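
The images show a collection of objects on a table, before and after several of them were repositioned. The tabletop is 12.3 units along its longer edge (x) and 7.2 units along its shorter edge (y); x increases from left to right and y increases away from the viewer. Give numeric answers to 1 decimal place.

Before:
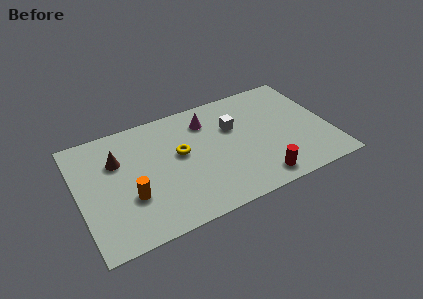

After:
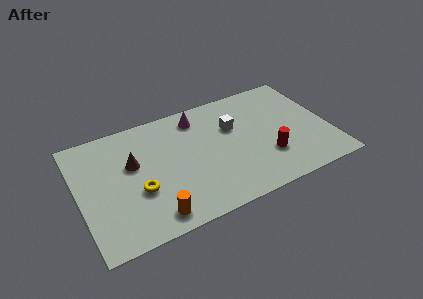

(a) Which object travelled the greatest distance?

the yellow torus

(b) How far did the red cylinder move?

1.3

From (8.5, 1.0) to (9.1, 2.2), the red cylinder covered √(0.6² + 1.2²) ≈ 1.3 units.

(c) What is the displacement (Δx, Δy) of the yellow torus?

(-2.2, -1.4)

The yellow torus started near (5.0, 4.1) and ended near (2.8, 2.7).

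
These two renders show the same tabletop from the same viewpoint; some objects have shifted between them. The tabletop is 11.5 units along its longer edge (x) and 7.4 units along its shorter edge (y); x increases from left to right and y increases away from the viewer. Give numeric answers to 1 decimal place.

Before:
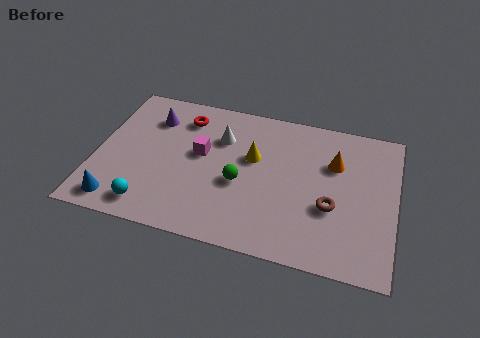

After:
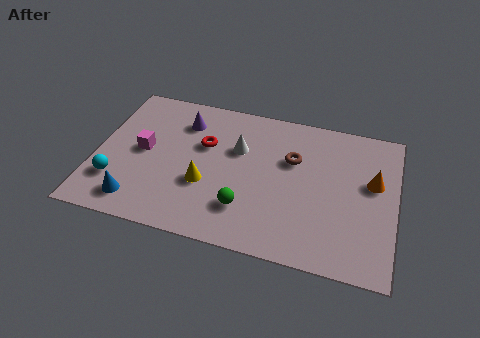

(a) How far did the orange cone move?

1.6

The orange cone moved from about (9.1, 5.0) to (10.6, 4.4), a distance of √(1.5² + 0.6²) ≈ 1.6.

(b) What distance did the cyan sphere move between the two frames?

1.7

From (2.3, 1.1) to (0.9, 2.0), the cyan sphere covered √(1.4² + 0.9²) ≈ 1.7 units.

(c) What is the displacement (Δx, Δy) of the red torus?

(0.9, -1.2)

The red torus started near (3.2, 5.9) and ended near (4.1, 4.7).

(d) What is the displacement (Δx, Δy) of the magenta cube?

(-2.2, -0.4)

The magenta cube started near (4.0, 4.2) and ended near (1.8, 3.8).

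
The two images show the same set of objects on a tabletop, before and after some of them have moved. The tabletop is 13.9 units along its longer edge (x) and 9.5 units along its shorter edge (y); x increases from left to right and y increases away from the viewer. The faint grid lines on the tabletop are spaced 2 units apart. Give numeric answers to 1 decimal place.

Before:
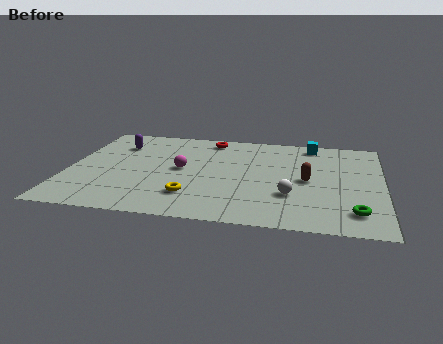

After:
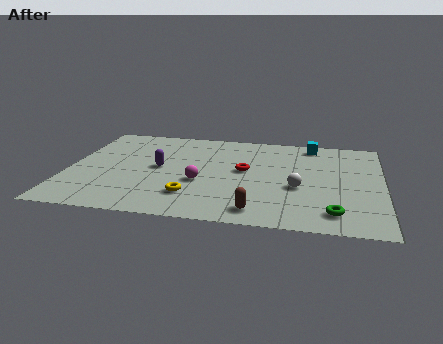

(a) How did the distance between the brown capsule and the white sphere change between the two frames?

+1.3

They were about 1.7 units apart before and 3.0 after — 1.3 units further apart.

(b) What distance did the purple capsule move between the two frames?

3.0

The purple capsule was near (2.0, 7.1) before and (4.0, 4.9) after, so it travelled √(2.0² + 2.2²) ≈ 3.0 units.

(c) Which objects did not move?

the cyan cube and the yellow torus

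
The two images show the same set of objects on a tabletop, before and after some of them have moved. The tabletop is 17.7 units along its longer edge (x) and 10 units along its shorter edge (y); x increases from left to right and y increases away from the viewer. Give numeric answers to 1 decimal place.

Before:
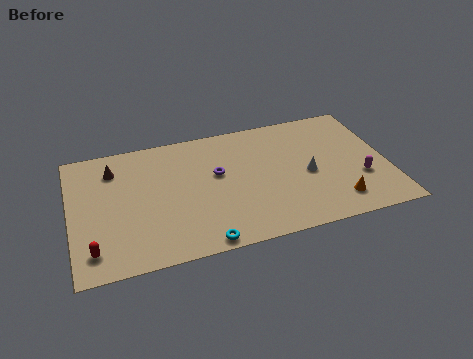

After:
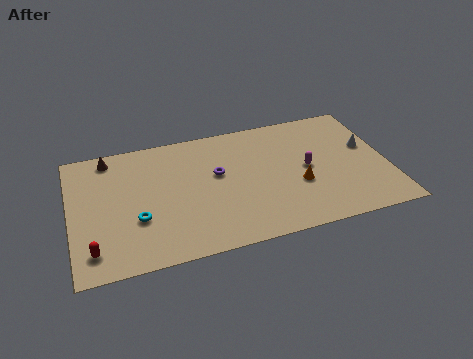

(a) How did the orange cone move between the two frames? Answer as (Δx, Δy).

(-2.0, 1.9)

The orange cone started near (14.6, 1.9) and ended near (12.6, 3.8).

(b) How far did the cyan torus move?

4.3

The cyan torus moved from about (7.0, 0.8) to (3.6, 3.5), a distance of √(3.4² + 2.7²) ≈ 4.3.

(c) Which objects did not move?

the red capsule and the purple torus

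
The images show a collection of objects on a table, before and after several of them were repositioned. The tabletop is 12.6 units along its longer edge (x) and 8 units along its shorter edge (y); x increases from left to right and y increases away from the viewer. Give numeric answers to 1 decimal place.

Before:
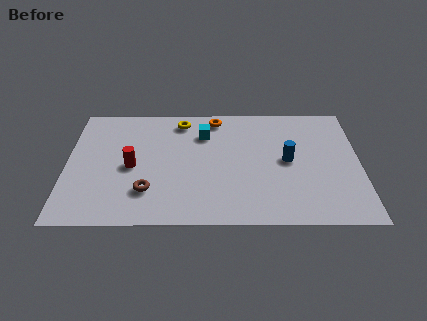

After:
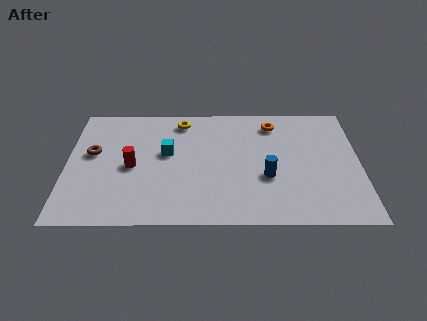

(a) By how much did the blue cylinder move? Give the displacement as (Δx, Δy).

(-0.9, -1.1)

The blue cylinder started near (9.5, 4.1) and ended near (8.6, 3.0).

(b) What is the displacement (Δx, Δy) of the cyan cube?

(-1.6, -1.3)

The cyan cube was at about (5.9, 5.9) and moved to about (4.3, 4.6).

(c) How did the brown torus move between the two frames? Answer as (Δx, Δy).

(-2.4, 2.5)

The brown torus was at about (3.5, 2.1) and moved to about (1.1, 4.6).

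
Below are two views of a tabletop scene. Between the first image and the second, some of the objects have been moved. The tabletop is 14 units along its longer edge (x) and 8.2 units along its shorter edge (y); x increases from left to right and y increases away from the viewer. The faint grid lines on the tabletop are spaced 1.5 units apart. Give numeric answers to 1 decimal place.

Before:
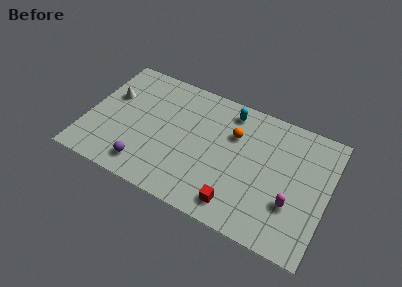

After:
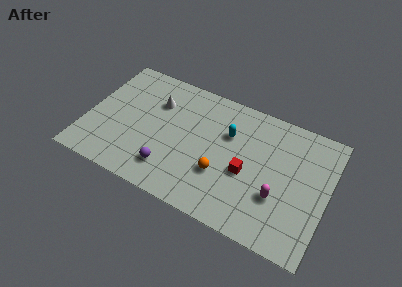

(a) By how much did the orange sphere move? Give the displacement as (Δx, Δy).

(-0.4, -2.8)

The orange sphere started near (8.4, 5.6) and ended near (8.0, 2.8).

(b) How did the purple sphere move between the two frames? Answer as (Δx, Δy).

(1.4, 0.4)

From the two frames, the purple sphere sits at roughly (3.7, 1.4) before and (5.1, 1.8) after.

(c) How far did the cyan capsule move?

1.5

The cyan capsule moved from about (8.0, 7.0) to (8.1, 5.5), a distance of √(0.1² + 1.5²) ≈ 1.5.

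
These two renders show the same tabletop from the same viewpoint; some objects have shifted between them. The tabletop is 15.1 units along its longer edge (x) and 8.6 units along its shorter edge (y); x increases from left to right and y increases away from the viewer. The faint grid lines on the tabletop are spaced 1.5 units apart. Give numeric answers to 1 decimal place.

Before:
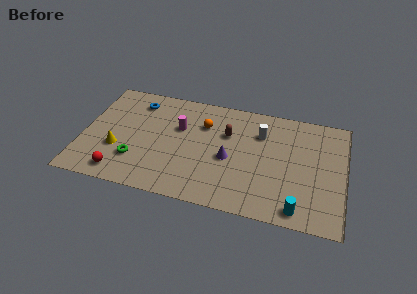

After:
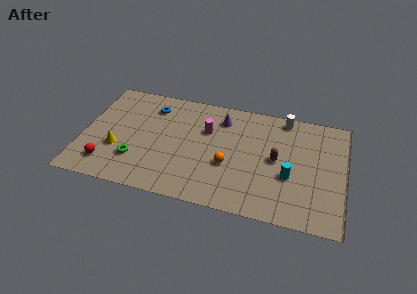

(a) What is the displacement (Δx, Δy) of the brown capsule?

(2.9, -1.3)

From the two frames, the brown capsule sits at roughly (8.3, 5.7) before and (11.2, 4.4) after.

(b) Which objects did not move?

the yellow cone and the green torus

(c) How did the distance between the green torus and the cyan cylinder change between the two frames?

-0.7

They were about 9.5 units apart before and 8.8 after — 0.7 units closer together.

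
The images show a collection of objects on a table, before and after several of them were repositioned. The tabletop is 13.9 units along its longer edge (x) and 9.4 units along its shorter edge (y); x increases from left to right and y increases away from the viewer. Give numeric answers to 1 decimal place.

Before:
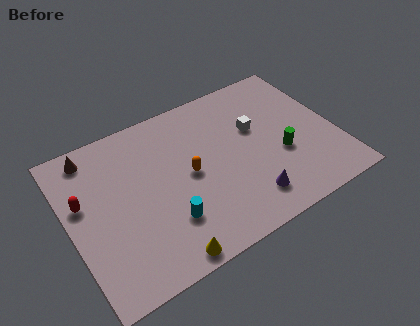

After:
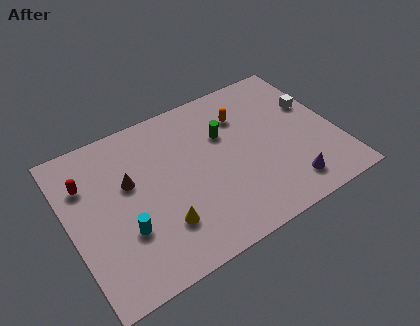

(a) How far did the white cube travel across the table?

3.1

From (9.9, 5.8) to (13.0, 5.9), the white cube covered √(3.1² + 0.1²) ≈ 3.1 units.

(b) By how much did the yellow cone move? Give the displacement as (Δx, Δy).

(0.2, 1.7)

The yellow cone was at about (4.2, 0.8) and moved to about (4.4, 2.5).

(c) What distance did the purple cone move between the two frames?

2.1

The purple cone was near (8.8, 1.8) before and (10.9, 1.6) after, so it travelled √(2.1² + 0.2²) ≈ 2.1 units.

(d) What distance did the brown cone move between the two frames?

3.0

The brown cone moved from about (1.6, 8.2) to (3.2, 5.7), a distance of √(1.6² + 2.5²) ≈ 3.0.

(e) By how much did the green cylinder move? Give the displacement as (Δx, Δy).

(-2.6, 2.6)

The green cylinder started near (10.9, 3.6) and ended near (8.3, 6.2).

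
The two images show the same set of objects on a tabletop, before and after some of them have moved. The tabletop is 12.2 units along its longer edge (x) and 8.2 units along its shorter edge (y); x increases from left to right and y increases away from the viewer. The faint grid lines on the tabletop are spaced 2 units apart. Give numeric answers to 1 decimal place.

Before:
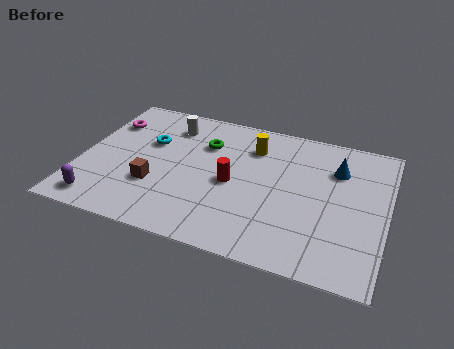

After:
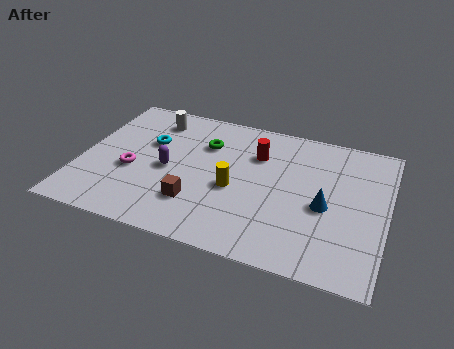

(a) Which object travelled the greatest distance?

the purple capsule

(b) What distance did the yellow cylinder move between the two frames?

2.7

From (6.7, 6.2) to (6.2, 3.5), the yellow cylinder covered √(0.5² + 2.7²) ≈ 2.7 units.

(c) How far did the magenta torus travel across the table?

3.0

From (0.8, 6.0) to (2.1, 3.3), the magenta torus covered √(1.3² + 2.7²) ≈ 3.0 units.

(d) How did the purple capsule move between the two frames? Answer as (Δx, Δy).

(2.4, 2.7)

The purple capsule was at about (1.1, 1.1) and moved to about (3.5, 3.8).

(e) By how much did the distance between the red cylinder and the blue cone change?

-0.9

Before: roughly 4.5 units apart; after: 3.6. That's 0.9 units closer together.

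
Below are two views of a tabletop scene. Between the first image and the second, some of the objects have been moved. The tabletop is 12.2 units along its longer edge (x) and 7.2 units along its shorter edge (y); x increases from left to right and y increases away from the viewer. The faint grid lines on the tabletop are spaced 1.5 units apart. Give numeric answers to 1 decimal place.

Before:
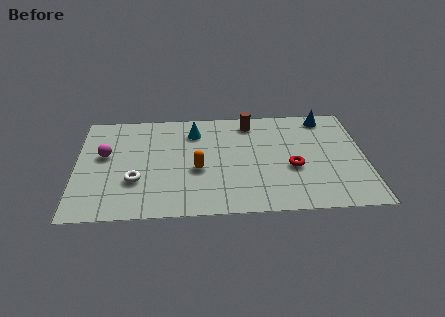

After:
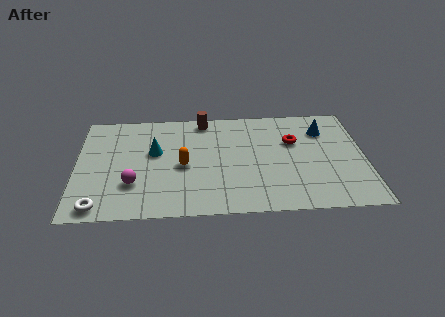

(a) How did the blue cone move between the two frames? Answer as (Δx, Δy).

(-0.1, -0.9)

The blue cone started near (10.6, 6.3) and ended near (10.5, 5.4).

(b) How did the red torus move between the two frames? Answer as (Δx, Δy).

(0.1, 1.8)

The red torus started near (9.1, 2.9) and ended near (9.2, 4.7).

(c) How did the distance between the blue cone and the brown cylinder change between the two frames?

+2.0

The distance was about 3.2 in the first image and 5.2 in the second, so they moved 2.0 units further apart.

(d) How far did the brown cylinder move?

2.0

The brown cylinder was near (7.4, 6.1) before and (5.4, 6.4) after, so it travelled √(2.0² + 0.3²) ≈ 2.0 units.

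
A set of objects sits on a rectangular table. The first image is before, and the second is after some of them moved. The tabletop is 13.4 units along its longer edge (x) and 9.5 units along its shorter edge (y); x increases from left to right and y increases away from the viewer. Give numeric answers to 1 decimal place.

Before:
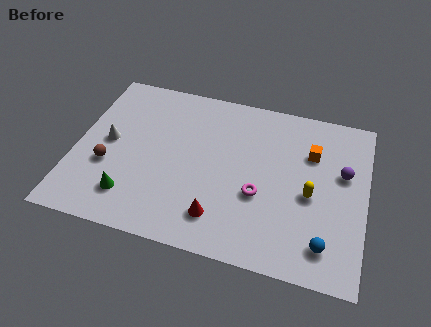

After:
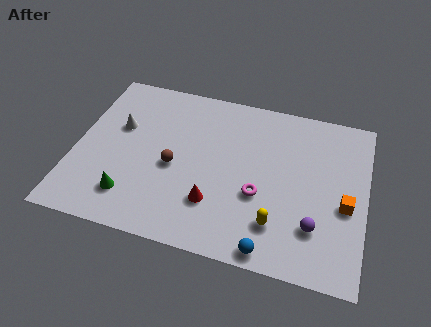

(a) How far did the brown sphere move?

3.1

The brown sphere was near (1.6, 3.5) before and (4.6, 4.2) after, so it travelled √(3.0² + 0.7²) ≈ 3.1 units.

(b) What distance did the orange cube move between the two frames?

3.1

The orange cube was near (10.8, 6.6) before and (12.5, 4.0) after, so it travelled √(1.7² + 2.6²) ≈ 3.1 units.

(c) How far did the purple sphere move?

3.5

The purple sphere was near (12.3, 5.8) before and (11.2, 2.5) after, so it travelled √(1.1² + 3.3²) ≈ 3.5 units.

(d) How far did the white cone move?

1.1

The white cone moved from about (1.5, 4.9) to (1.9, 5.9), a distance of √(0.4² + 1.0²) ≈ 1.1.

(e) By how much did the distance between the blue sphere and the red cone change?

-1.6

Before: roughly 4.8 units apart; after: 3.2. That's 1.6 units closer together.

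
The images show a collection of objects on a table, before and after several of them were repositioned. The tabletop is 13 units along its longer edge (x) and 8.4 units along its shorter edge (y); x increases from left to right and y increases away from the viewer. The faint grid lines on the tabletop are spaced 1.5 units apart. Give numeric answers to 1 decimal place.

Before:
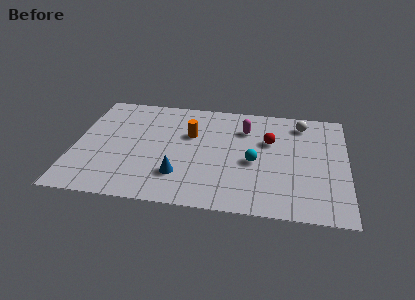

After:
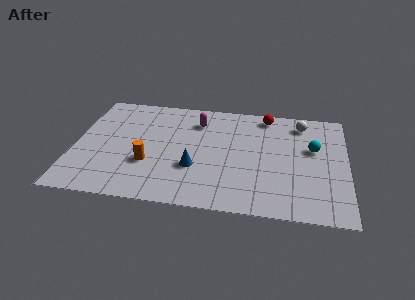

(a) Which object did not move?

the white sphere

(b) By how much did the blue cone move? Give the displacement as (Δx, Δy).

(0.7, 0.7)

The blue cone was at about (5.1, 2.2) and moved to about (5.8, 2.9).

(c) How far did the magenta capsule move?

2.3

From (8.1, 6.2) to (5.8, 6.5), the magenta capsule covered √(2.3² + 0.3²) ≈ 2.3 units.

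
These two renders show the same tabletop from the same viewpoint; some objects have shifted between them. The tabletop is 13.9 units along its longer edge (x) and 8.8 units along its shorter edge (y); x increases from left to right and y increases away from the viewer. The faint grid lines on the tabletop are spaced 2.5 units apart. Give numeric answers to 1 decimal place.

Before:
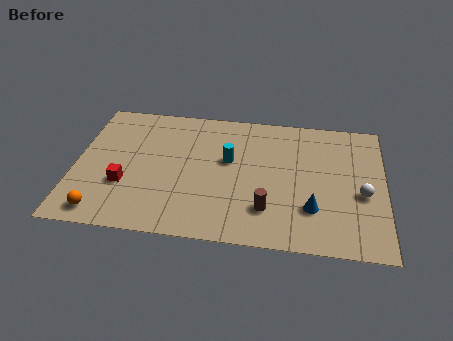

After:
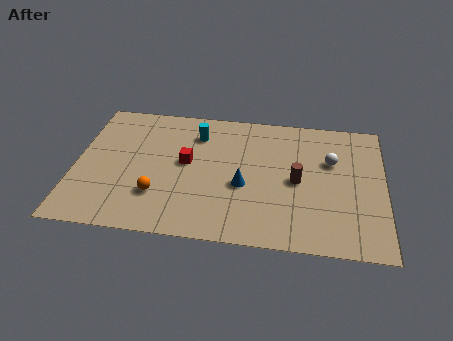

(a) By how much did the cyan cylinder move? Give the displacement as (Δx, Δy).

(-1.5, 1.6)

The cyan cylinder was at about (6.9, 5.2) and moved to about (5.4, 6.8).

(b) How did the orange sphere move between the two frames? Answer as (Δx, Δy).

(2.4, 1.4)

From the two frames, the orange sphere sits at roughly (1.4, 1.1) before and (3.8, 2.5) after.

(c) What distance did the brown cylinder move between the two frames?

2.4

The brown cylinder was near (8.7, 2.2) before and (10.0, 4.2) after, so it travelled √(1.3² + 2.0²) ≈ 2.4 units.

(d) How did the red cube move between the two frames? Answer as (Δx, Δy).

(2.7, 1.8)

The red cube was at about (2.3, 3.0) and moved to about (5.0, 4.8).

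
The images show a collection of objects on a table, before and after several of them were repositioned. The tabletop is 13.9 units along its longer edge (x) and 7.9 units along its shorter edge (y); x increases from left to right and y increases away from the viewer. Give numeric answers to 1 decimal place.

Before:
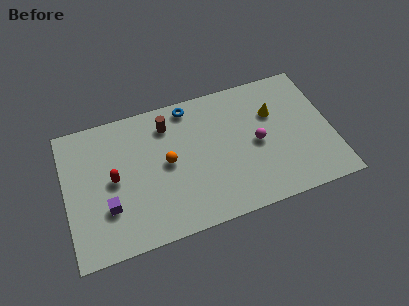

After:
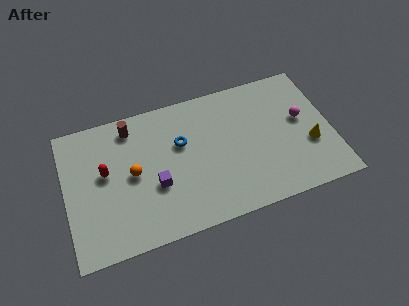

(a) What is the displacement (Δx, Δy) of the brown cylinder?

(-1.9, 0.4)

From the two frames, the brown cylinder sits at roughly (5.5, 6.3) before and (3.6, 6.7) after.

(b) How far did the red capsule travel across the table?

0.6

The red capsule moved from about (2.5, 4.0) to (2.1, 4.5), a distance of √(0.4² + 0.5²) ≈ 0.6.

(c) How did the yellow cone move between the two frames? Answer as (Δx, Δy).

(1.7, -2.4)

The yellow cone was at about (11.0, 5.3) and moved to about (12.7, 2.9).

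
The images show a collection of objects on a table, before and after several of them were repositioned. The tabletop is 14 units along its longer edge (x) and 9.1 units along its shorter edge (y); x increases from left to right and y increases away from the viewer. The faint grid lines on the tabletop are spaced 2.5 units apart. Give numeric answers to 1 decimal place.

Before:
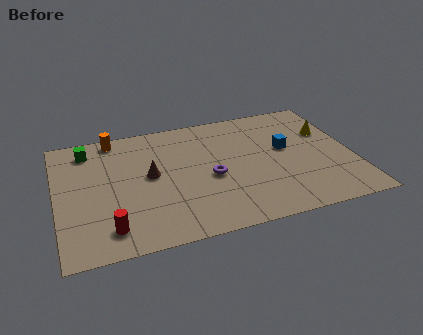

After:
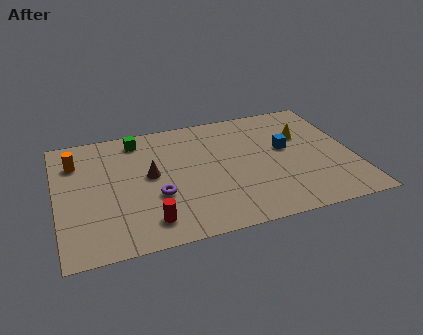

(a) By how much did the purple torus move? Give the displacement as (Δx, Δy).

(-2.6, -0.7)

The purple torus started near (7.2, 4.0) and ended near (4.6, 3.3).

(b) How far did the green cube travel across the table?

2.4

From (1.6, 7.6) to (4.0, 7.8), the green cube covered √(2.4² + 0.2²) ≈ 2.4 units.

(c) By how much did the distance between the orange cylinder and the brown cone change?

+0.3

Before: roughly 3.6 units apart; after: 3.9. That's 0.3 units further apart.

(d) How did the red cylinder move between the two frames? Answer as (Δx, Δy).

(1.8, 0.0)

The red cylinder was at about (2.3, 1.6) and moved to about (4.1, 1.6).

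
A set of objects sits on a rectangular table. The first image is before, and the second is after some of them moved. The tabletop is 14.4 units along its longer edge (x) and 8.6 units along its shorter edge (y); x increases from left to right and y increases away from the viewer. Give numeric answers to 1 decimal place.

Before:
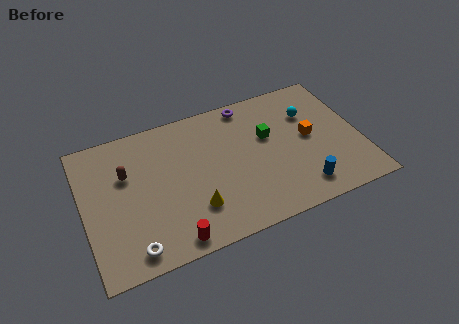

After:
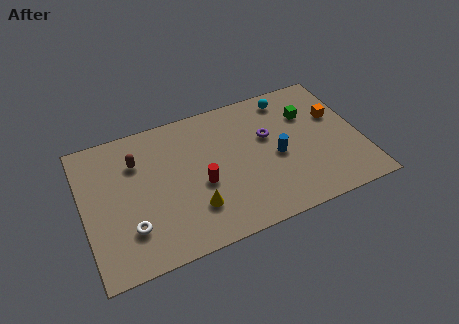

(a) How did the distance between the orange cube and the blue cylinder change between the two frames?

+0.5

The distance was about 3.1 in the first image and 3.6 in the second, so they moved 0.5 units further apart.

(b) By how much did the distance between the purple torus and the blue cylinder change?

-5.1

Before: roughly 6.5 units apart; after: 1.4. That's 5.1 units closer together.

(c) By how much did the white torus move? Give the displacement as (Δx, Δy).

(0.0, 1.2)

The white torus started near (2.2, 1.1) and ended near (2.2, 2.3).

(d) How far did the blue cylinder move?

2.6

The blue cylinder was near (11.0, 1.5) before and (10.0, 3.9) after, so it travelled √(1.0² + 2.4²) ≈ 2.6 units.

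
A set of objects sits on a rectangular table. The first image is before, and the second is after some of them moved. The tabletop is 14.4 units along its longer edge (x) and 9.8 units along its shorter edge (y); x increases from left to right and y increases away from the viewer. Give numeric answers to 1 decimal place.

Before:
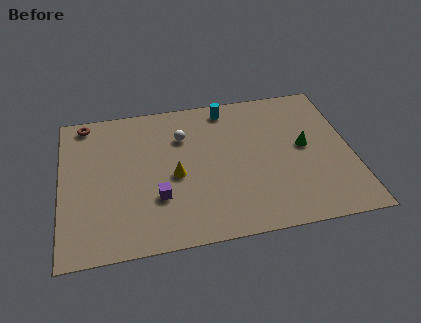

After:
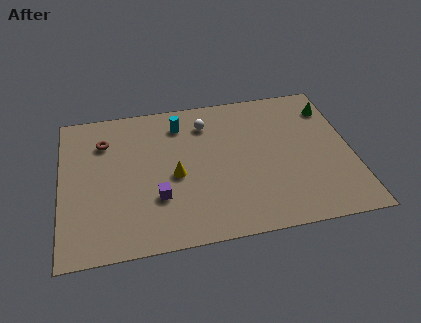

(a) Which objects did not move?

the yellow cone and the purple cube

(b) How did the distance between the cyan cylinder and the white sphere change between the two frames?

-1.5

Before: roughly 2.8 units apart; after: 1.3. That's 1.5 units closer together.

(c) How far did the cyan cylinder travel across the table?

2.5

The cyan cylinder was near (8.4, 8.6) before and (6.0, 7.9) after, so it travelled √(2.4² + 0.7²) ≈ 2.5 units.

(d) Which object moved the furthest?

the green cone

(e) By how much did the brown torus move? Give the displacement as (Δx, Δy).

(0.9, -1.5)

From the two frames, the brown torus sits at roughly (1.3, 8.8) before and (2.2, 7.3) after.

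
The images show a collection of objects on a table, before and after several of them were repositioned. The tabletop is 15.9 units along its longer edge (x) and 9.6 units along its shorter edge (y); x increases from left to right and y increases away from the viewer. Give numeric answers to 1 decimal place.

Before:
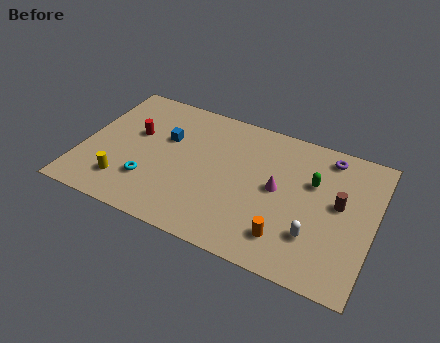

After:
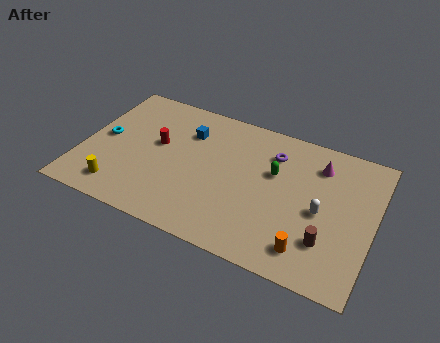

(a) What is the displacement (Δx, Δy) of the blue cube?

(1.1, 0.9)

The blue cube started near (4.4, 6.1) and ended near (5.5, 7.0).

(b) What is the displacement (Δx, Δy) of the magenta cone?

(2.0, 2.5)

The magenta cone was at about (10.7, 5.0) and moved to about (12.7, 7.5).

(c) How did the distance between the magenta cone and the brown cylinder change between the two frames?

+1.7

Before: roughly 3.3 units apart; after: 5.0. That's 1.7 units further apart.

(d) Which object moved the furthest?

the cyan torus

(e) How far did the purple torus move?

3.1

The purple torus moved from about (13.1, 8.3) to (10.2, 7.3), a distance of √(2.9² + 1.0²) ≈ 3.1.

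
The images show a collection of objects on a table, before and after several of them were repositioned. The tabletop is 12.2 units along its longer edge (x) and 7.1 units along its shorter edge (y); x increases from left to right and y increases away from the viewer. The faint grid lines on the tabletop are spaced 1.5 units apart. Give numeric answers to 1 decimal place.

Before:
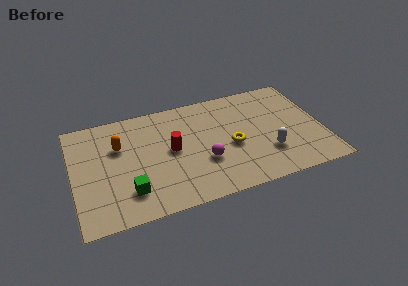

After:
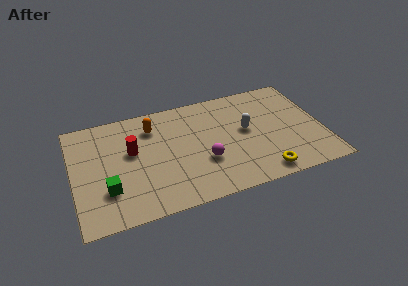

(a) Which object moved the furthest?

the yellow torus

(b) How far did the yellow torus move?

2.6

The yellow torus moved from about (7.7, 3.1) to (9.0, 0.9), a distance of √(1.3² + 2.2²) ≈ 2.6.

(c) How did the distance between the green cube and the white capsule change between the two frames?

+0.3

They were about 6.8 units apart before and 7.1 after — 0.3 units further apart.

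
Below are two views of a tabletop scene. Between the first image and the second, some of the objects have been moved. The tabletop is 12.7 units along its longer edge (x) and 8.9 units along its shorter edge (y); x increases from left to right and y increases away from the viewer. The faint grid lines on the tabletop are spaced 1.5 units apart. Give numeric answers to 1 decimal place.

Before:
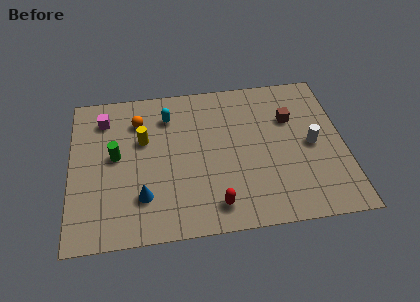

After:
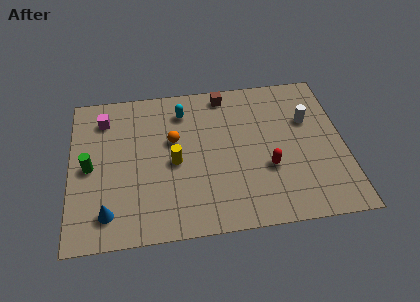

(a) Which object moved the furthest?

the brown cube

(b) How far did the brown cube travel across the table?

3.6

The brown cube was near (10.3, 6.0) before and (7.3, 7.9) after, so it travelled √(3.0² + 1.9²) ≈ 3.6 units.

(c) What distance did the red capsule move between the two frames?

3.1

The red capsule moved from about (6.6, 1.4) to (9.1, 3.2), a distance of √(2.5² + 1.8²) ≈ 3.1.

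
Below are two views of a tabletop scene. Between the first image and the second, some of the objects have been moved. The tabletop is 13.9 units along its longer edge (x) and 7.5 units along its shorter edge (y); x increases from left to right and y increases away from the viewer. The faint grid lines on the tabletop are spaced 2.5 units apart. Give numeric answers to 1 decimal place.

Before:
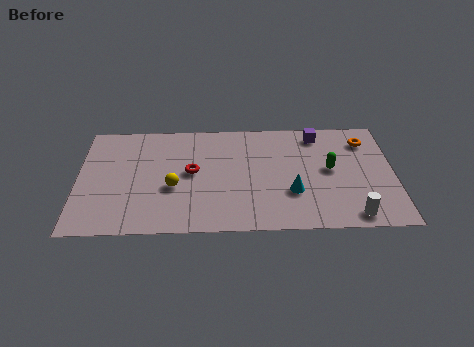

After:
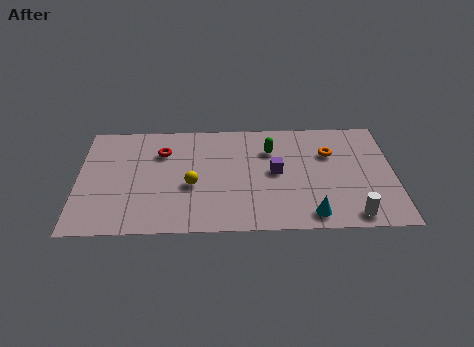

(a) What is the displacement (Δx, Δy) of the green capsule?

(-2.6, 1.4)

From the two frames, the green capsule sits at roughly (11.1, 4.0) before and (8.5, 5.4) after.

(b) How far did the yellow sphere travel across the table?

0.8

From (4.2, 3.0) to (5.0, 3.1), the yellow sphere covered √(0.8² + 0.1²) ≈ 0.8 units.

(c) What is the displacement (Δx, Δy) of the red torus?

(-1.3, 1.4)

The red torus was at about (5.0, 4.0) and moved to about (3.7, 5.4).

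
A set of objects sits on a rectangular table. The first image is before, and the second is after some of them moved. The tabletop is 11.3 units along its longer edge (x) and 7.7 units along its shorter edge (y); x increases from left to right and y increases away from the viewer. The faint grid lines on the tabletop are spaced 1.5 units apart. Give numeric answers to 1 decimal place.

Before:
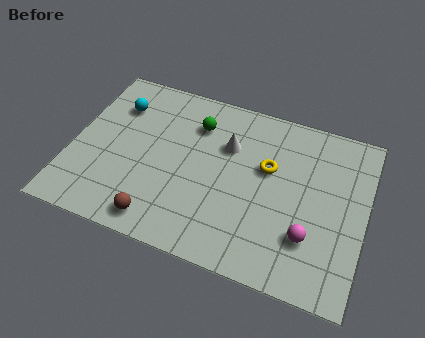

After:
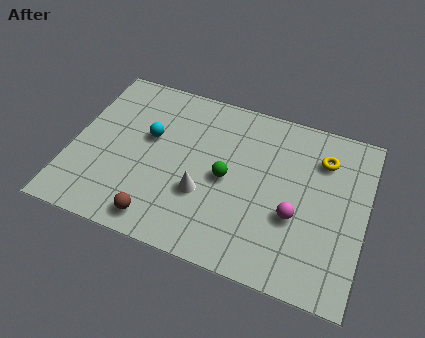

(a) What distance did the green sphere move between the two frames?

2.5

From (4.6, 5.8) to (6.0, 3.7), the green sphere covered √(1.4² + 2.1²) ≈ 2.5 units.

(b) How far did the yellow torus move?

2.3

From (7.5, 4.7) to (9.5, 5.8), the yellow torus covered √(2.0² + 1.1²) ≈ 2.3 units.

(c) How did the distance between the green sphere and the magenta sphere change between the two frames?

-3.1

Before: roughly 5.9 units apart; after: 2.8. That's 3.1 units closer together.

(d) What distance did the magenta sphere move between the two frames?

0.9

The magenta sphere was near (9.3, 2.2) before and (8.7, 2.9) after, so it travelled √(0.6² + 0.7²) ≈ 0.9 units.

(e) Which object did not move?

the brown sphere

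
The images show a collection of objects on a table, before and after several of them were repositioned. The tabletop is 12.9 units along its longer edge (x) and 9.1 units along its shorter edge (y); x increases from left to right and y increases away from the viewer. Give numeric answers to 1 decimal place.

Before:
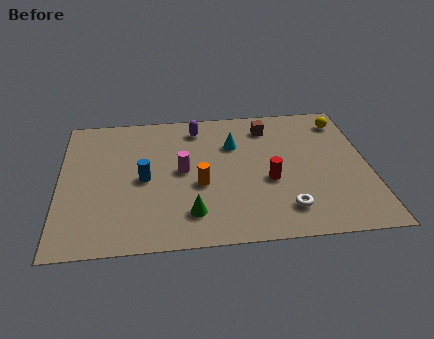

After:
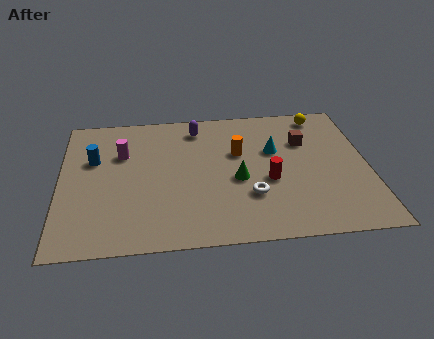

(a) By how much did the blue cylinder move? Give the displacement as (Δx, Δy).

(-2.1, 1.5)

The blue cylinder started near (3.5, 4.3) and ended near (1.4, 5.8).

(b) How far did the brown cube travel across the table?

1.9

The brown cube was near (8.8, 7.4) before and (10.3, 6.2) after, so it travelled √(1.5² + 1.2²) ≈ 1.9 units.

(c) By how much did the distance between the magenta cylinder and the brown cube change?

+3.1

They were about 4.6 units apart before and 7.7 after — 3.1 units further apart.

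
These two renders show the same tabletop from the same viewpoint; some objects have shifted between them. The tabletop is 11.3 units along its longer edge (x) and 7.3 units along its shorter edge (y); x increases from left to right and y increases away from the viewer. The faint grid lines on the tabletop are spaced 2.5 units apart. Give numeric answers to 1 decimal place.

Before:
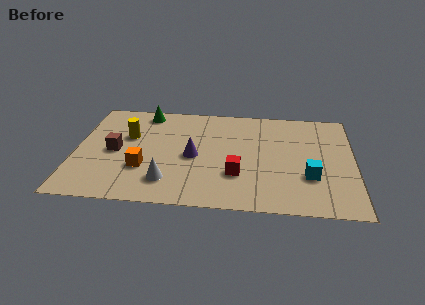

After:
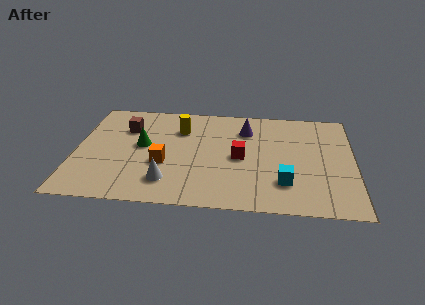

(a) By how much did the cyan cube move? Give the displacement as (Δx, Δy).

(-1.0, -0.5)

From the two frames, the cyan cube sits at roughly (9.5, 2.4) before and (8.5, 1.9) after.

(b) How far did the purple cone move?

3.0

The purple cone moved from about (4.8, 3.4) to (6.9, 5.5), a distance of √(2.1² + 2.1²) ≈ 3.0.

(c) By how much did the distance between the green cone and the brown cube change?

-1.7

Before: roughly 3.1 units apart; after: 1.4. That's 1.7 units closer together.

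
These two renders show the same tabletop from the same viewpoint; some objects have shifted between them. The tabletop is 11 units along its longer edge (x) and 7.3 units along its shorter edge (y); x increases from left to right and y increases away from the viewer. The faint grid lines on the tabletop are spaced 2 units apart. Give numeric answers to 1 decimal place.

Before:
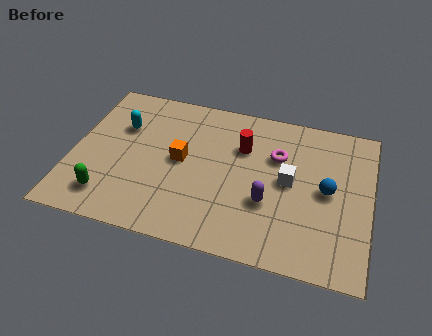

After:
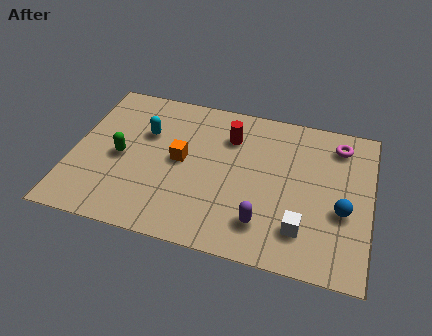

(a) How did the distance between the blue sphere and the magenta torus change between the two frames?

+0.9

Before: roughly 2.2 units apart; after: 3.1. That's 0.9 units further apart.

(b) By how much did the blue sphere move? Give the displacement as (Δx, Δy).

(0.6, -0.8)

The blue sphere was at about (9.4, 3.7) and moved to about (10.0, 2.9).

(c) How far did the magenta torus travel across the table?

2.5

The magenta torus moved from about (7.5, 4.9) to (9.7, 6.0), a distance of √(2.2² + 1.1²) ≈ 2.5.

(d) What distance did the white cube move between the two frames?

2.2

The white cube moved from about (8.0, 3.8) to (8.6, 1.7), a distance of √(0.6² + 2.1²) ≈ 2.2.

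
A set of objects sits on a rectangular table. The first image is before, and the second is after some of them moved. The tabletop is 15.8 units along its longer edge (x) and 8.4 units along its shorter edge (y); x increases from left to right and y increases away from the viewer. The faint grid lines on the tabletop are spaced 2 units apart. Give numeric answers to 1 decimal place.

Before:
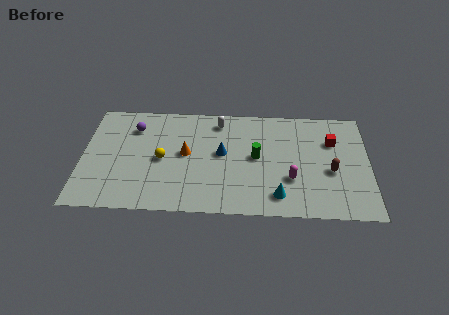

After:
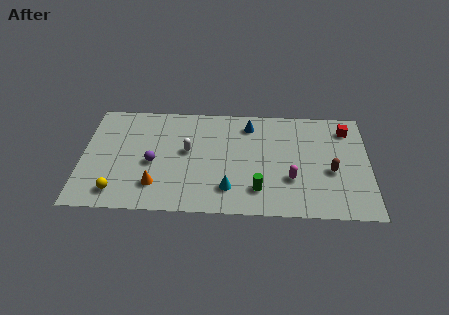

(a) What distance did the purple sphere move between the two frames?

2.9

From (2.8, 6.4) to (3.9, 3.7), the purple sphere covered √(1.1² + 2.7²) ≈ 2.9 units.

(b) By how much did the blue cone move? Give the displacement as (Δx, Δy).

(1.5, 2.3)

The blue cone started near (7.7, 4.6) and ended near (9.2, 6.9).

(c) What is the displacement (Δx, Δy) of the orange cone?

(-1.6, -2.5)

The orange cone started near (5.7, 4.5) and ended near (4.1, 2.0).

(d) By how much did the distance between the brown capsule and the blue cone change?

-0.5

Before: roughly 6.1 units apart; after: 5.6. That's 0.5 units closer together.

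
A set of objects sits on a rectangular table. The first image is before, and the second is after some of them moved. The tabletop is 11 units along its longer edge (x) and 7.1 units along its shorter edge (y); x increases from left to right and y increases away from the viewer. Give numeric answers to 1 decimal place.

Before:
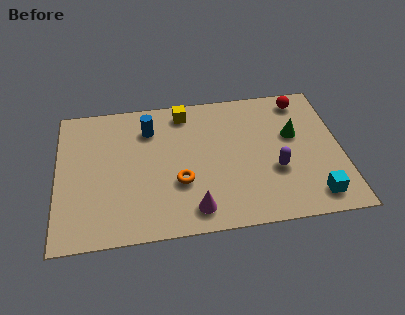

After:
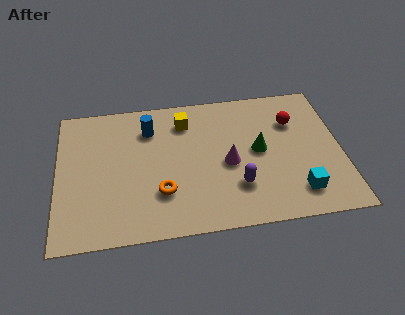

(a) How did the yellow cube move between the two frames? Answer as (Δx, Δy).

(0.0, -0.5)

From the two frames, the yellow cube sits at roughly (5.0, 6.1) before and (5.0, 5.6) after.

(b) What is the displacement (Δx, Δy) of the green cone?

(-1.4, -0.6)

The green cone started near (9.2, 4.3) and ended near (7.8, 3.7).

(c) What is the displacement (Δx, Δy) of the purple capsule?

(-1.5, -0.6)

The purple capsule was at about (8.4, 2.6) and moved to about (6.9, 2.0).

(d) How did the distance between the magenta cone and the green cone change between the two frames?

-3.8

They were about 5.1 units apart before and 1.3 after — 3.8 units closer together.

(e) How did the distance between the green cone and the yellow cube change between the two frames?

-1.2

They were about 4.6 units apart before and 3.4 after — 1.2 units closer together.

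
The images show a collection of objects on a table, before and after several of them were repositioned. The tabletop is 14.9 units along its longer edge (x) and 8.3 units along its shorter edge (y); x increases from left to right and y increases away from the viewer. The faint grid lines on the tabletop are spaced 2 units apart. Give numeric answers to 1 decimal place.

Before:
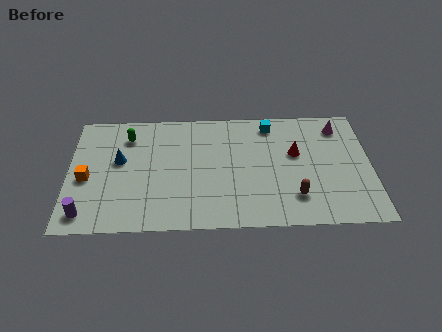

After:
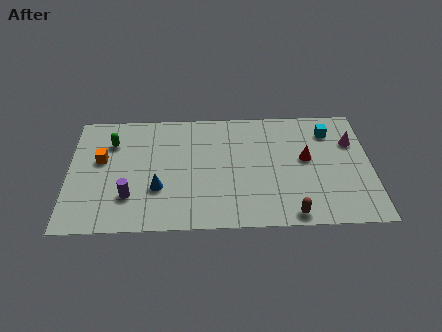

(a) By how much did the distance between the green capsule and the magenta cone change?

+1.4

They were about 10.5 units apart before and 11.9 after — 1.4 units further apart.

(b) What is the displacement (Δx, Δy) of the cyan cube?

(2.9, -0.6)

The cyan cube started near (10.0, 7.1) and ended near (12.9, 6.5).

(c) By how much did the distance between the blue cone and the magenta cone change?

-1.1

The distance was about 11.1 in the first image and 10.0 in the second, so they moved 1.1 units closer together.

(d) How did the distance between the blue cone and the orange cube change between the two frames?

+1.5

They were about 2.0 units apart before and 3.5 after — 1.5 units further apart.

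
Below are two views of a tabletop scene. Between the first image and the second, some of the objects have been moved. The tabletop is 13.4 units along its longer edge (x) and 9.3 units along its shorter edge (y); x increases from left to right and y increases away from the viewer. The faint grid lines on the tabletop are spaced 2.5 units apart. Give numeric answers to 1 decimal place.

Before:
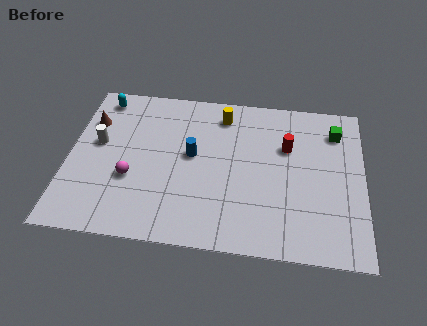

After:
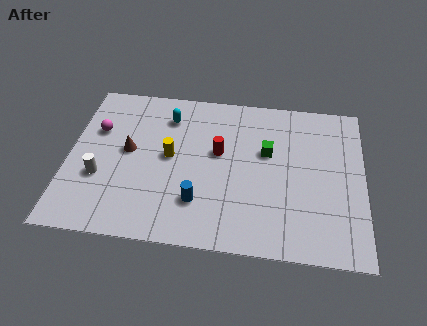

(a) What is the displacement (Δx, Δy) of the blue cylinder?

(0.4, -2.7)

From the two frames, the blue cylinder sits at roughly (5.6, 5.1) before and (6.0, 2.4) after.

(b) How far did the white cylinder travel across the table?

2.0

The white cylinder was near (1.3, 5.3) before and (1.5, 3.3) after, so it travelled √(0.2² + 2.0²) ≈ 2.0 units.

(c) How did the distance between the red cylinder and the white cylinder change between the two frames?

-2.9

Before: roughly 8.6 units apart; after: 5.7. That's 2.9 units closer together.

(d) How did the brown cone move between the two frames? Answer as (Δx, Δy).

(1.8, -1.6)

From the two frames, the brown cone sits at roughly (0.9, 6.6) before and (2.7, 5.0) after.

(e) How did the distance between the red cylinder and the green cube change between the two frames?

-0.3

They were about 2.5 units apart before and 2.2 after — 0.3 units closer together.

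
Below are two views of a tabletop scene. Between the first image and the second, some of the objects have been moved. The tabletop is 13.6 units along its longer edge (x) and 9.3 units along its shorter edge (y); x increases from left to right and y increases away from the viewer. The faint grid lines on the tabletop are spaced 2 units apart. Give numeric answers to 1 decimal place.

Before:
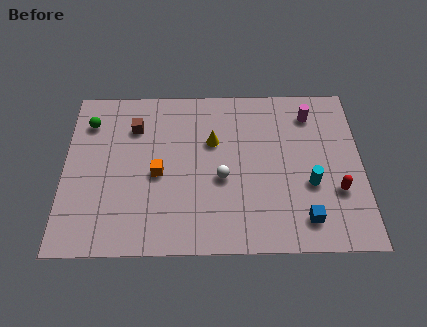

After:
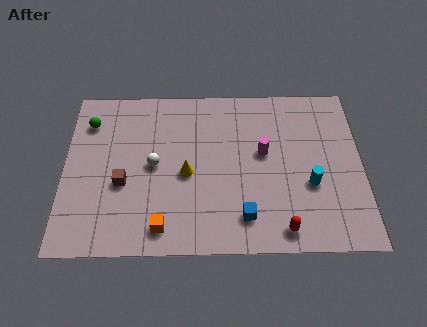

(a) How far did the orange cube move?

2.9

From (4.3, 4.2) to (4.5, 1.3), the orange cube covered √(0.2² + 2.9²) ≈ 2.9 units.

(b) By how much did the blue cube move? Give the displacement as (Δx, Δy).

(-2.7, 0.2)

From the two frames, the blue cube sits at roughly (10.9, 1.6) before and (8.2, 1.8) after.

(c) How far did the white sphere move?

3.2

From (7.2, 3.9) to (4.1, 4.7), the white sphere covered √(3.1² + 0.8²) ≈ 3.2 units.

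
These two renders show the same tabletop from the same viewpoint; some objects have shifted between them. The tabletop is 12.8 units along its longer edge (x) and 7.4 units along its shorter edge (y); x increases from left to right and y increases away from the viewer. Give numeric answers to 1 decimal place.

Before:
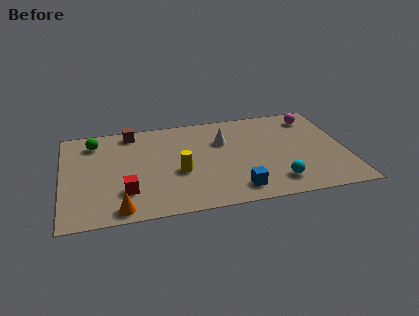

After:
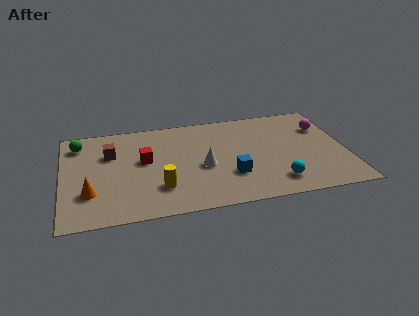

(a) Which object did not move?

the cyan sphere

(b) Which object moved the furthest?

the red cube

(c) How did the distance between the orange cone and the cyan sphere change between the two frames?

+1.3

The distance was about 7.0 in the first image and 8.3 in the second, so they moved 1.3 units further apart.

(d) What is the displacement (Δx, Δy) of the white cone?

(-1.0, -1.8)

The white cone was at about (7.3, 5.0) and moved to about (6.3, 3.2).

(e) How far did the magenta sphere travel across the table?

1.0

The magenta sphere moved from about (11.5, 6.1) to (11.9, 5.2), a distance of √(0.4² + 0.9²) ≈ 1.0.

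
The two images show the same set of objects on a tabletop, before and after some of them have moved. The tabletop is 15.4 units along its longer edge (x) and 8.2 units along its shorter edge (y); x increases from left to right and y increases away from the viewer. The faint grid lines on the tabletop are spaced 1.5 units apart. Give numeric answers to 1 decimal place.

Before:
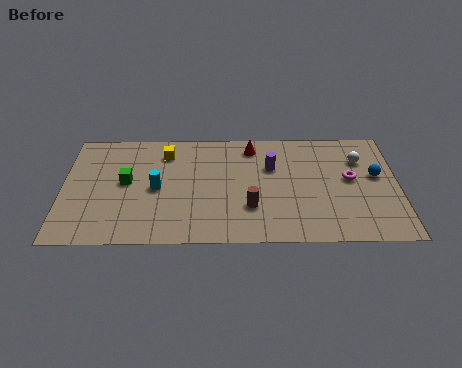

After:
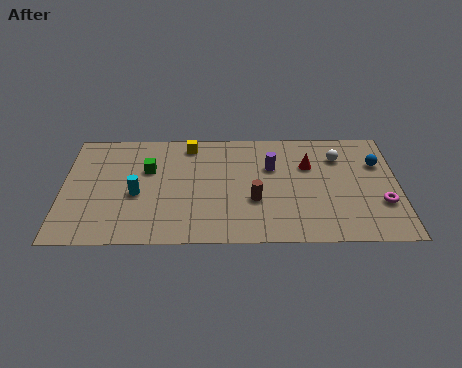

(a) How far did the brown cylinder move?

0.5

From (8.6, 2.5) to (8.8, 3.0), the brown cylinder covered √(0.2² + 0.5²) ≈ 0.5 units.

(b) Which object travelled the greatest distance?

the red cone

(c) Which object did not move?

the purple cylinder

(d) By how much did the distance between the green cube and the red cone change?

+1.1

The distance was about 6.3 in the first image and 7.4 in the second, so they moved 1.1 units further apart.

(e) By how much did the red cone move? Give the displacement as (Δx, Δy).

(2.6, -1.4)

The red cone was at about (8.7, 6.9) and moved to about (11.3, 5.5).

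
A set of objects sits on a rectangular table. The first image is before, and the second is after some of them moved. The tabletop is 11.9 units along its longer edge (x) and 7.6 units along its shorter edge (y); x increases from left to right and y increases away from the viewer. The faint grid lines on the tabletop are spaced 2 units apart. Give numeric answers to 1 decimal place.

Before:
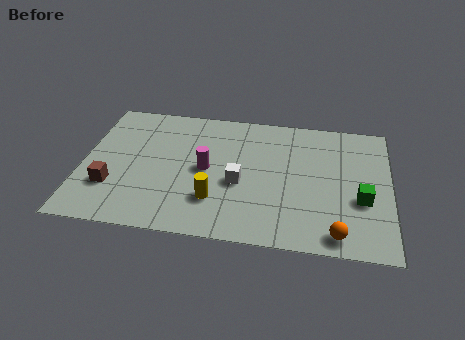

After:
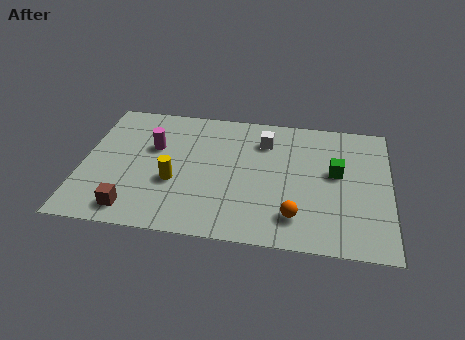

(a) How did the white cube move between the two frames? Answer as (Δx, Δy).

(0.9, 2.6)

The white cube was at about (6.1, 3.2) and moved to about (7.0, 5.8).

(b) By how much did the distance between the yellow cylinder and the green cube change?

+0.7

Before: roughly 5.7 units apart; after: 6.4. That's 0.7 units further apart.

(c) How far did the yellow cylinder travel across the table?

1.8

The yellow cylinder moved from about (5.2, 2.1) to (3.6, 2.9), a distance of √(1.6² + 0.8²) ≈ 1.8.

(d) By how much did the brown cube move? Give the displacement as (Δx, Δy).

(0.9, -1.2)

From the two frames, the brown cube sits at roughly (1.2, 2.3) before and (2.1, 1.1) after.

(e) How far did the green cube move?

1.7

From (10.8, 2.9) to (9.8, 4.3), the green cube covered √(1.0² + 1.4²) ≈ 1.7 units.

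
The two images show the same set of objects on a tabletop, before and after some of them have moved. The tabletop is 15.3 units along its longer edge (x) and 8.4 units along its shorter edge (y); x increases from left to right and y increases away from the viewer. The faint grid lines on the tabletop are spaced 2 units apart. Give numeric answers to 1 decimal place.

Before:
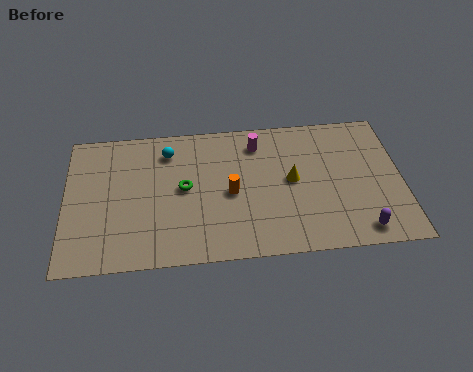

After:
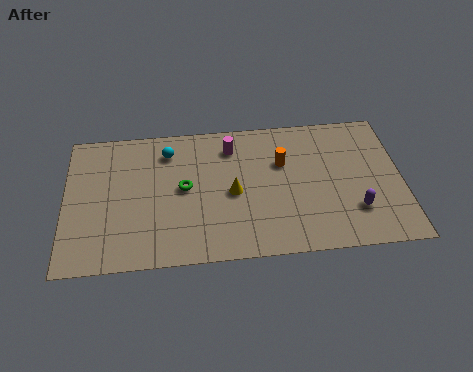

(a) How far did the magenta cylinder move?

1.2

From (8.8, 6.8) to (7.6, 6.7), the magenta cylinder covered √(1.2² + 0.1²) ≈ 1.2 units.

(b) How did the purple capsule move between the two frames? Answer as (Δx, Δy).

(-0.2, 1.2)

The purple capsule was at about (13.3, 1.1) and moved to about (13.1, 2.3).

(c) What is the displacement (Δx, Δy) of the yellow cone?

(-2.7, -0.5)

The yellow cone was at about (10.3, 4.4) and moved to about (7.6, 3.9).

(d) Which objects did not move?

the green torus and the cyan sphere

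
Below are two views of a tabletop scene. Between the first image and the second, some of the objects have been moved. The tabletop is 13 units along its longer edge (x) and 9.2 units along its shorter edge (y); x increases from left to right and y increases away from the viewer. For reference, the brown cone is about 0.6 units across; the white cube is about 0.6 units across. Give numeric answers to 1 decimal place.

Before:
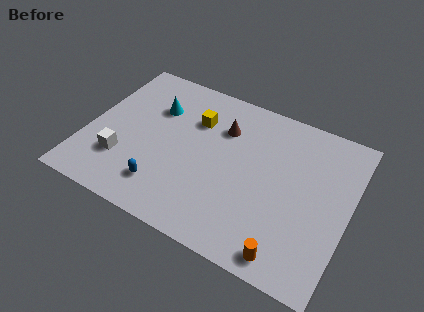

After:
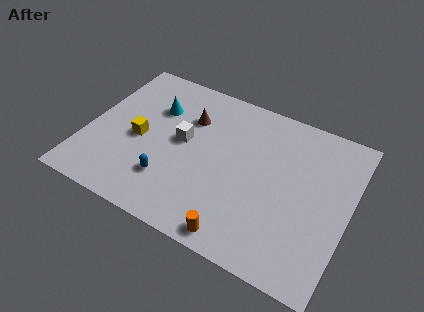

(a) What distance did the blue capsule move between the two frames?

0.5

The blue capsule was near (4.2, 1.9) before and (4.4, 2.4) after, so it travelled √(0.2² + 0.5²) ≈ 0.5 units.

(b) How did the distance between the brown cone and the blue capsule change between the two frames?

-1.1

The distance was about 5.2 in the first image and 4.1 in the second, so they moved 1.1 units closer together.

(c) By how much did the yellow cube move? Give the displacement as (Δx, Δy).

(-2.5, -2.3)

From the two frames, the yellow cube sits at roughly (5.1, 6.5) before and (2.6, 4.2) after.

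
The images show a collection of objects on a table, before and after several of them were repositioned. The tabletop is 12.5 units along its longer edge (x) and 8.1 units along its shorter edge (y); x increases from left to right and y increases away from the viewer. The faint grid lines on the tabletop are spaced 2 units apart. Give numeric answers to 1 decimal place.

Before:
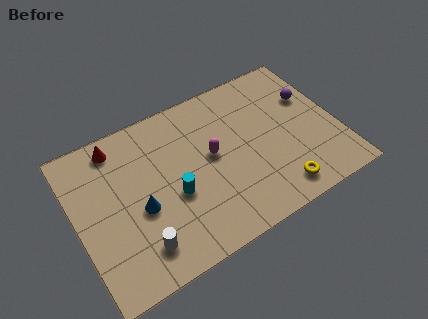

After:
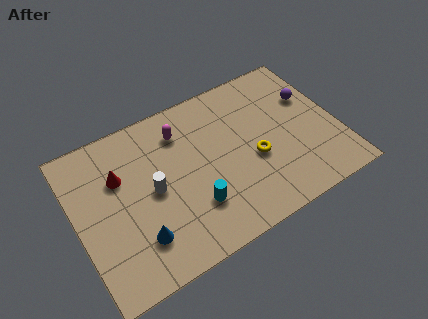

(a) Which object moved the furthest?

the white cylinder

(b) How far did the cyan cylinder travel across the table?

1.3

From (4.5, 3.3) to (5.3, 2.3), the cyan cylinder covered √(0.8² + 1.0²) ≈ 1.3 units.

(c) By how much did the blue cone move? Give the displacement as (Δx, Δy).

(-0.3, -1.4)

From the two frames, the blue cone sits at roughly (2.9, 3.4) before and (2.6, 2.0) after.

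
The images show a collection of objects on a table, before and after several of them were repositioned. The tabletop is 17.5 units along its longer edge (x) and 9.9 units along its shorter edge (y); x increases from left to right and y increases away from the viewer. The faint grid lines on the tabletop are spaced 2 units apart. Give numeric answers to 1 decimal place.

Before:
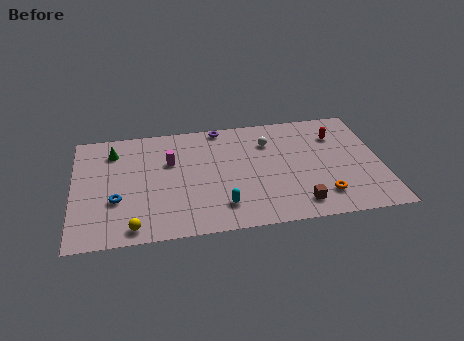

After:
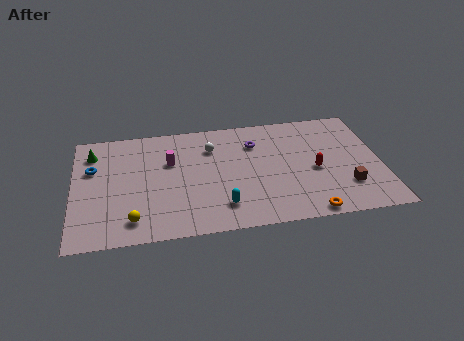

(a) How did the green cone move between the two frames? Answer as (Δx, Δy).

(-1.2, 0.0)

From the two frames, the green cone sits at roughly (2.3, 7.8) before and (1.1, 7.8) after.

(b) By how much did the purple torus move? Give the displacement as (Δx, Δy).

(1.9, -1.8)

The purple torus was at about (8.5, 9.1) and moved to about (10.4, 7.3).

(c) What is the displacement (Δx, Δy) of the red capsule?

(-1.4, -2.9)

The red capsule started near (15.1, 7.3) and ended near (13.7, 4.4).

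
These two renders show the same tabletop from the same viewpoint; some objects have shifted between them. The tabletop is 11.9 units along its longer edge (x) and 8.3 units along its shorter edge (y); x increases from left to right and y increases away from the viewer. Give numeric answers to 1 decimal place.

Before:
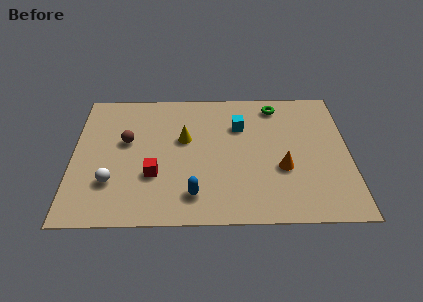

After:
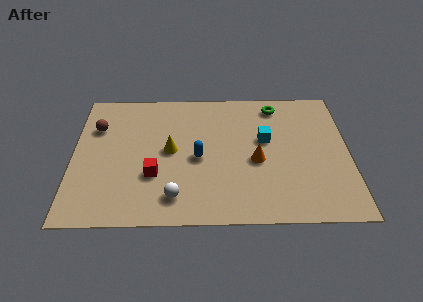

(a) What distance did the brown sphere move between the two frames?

1.6

The brown sphere was near (2.3, 4.9) before and (1.0, 5.8) after, so it travelled √(1.3² + 0.9²) ≈ 1.6 units.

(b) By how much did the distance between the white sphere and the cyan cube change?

-1.3

The distance was about 6.5 in the first image and 5.2 in the second, so they moved 1.3 units closer together.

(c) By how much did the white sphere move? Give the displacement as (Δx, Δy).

(2.7, -0.9)

The white sphere was at about (1.7, 2.4) and moved to about (4.4, 1.5).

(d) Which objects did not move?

the red cube and the green torus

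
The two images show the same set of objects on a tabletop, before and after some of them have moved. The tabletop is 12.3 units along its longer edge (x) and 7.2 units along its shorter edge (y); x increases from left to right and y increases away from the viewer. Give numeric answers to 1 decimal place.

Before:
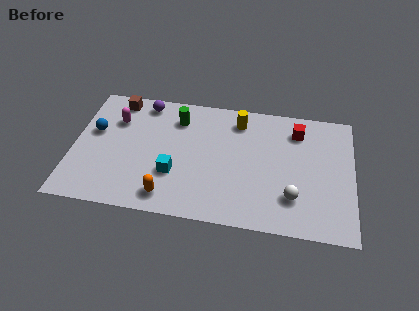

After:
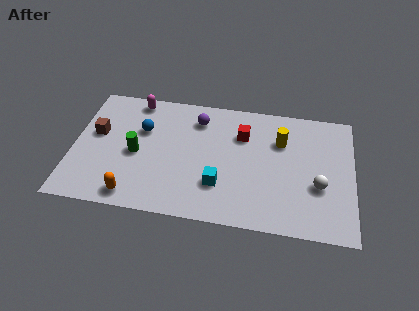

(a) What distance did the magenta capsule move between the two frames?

1.5

The magenta capsule was near (1.8, 5.1) before and (2.6, 6.4) after, so it travelled √(0.8² + 1.3²) ≈ 1.5 units.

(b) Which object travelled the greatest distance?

the green cylinder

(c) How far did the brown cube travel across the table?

2.2

From (1.8, 6.3) to (1.0, 4.2), the brown cube covered √(0.8² + 2.1²) ≈ 2.2 units.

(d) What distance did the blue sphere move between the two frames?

2.1

The blue sphere was near (0.9, 4.3) before and (3.0, 4.7) after, so it travelled √(2.1² + 0.4²) ≈ 2.1 units.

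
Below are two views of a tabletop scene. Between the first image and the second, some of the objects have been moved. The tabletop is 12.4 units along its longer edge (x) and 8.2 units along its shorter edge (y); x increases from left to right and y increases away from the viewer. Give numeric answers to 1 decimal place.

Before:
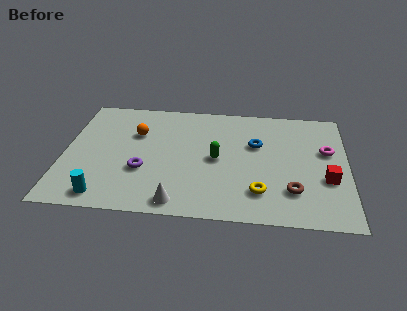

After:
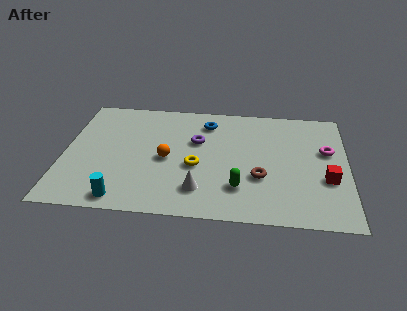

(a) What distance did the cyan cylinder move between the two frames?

0.8

The cyan cylinder was near (1.9, 1.0) before and (2.7, 0.9) after, so it travelled √(0.8² + 0.1²) ≈ 0.8 units.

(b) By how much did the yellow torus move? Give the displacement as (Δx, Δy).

(-2.8, 1.5)

The yellow torus started near (8.6, 1.9) and ended near (5.8, 3.4).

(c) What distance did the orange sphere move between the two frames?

2.2

The orange sphere was near (3.1, 5.5) before and (4.5, 3.8) after, so it travelled √(1.4² + 1.7²) ≈ 2.2 units.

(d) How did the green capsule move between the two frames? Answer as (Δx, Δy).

(1.0, -1.9)

From the two frames, the green capsule sits at roughly (6.7, 4.0) before and (7.7, 2.1) after.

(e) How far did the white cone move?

1.3

From (5.1, 0.9) to (6.0, 1.8), the white cone covered √(0.9² + 0.9²) ≈ 1.3 units.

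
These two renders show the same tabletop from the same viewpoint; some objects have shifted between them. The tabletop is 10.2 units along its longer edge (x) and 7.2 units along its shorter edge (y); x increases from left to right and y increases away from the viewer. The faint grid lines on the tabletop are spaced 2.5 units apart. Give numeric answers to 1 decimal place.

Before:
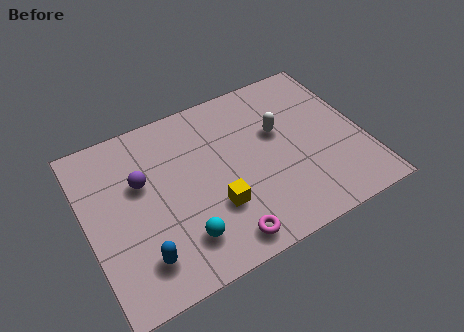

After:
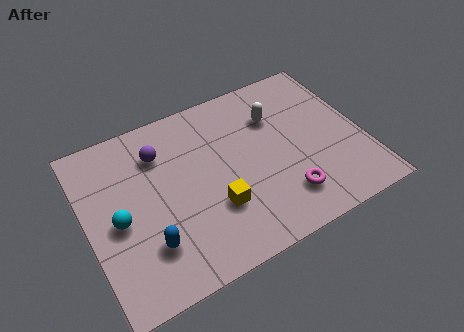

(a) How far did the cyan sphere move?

2.7

The cyan sphere was near (3.2, 1.6) before and (1.1, 3.3) after, so it travelled √(2.1² + 1.7²) ≈ 2.7 units.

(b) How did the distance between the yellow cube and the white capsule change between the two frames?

+0.5

The distance was about 3.4 in the first image and 3.9 in the second, so they moved 0.5 units further apart.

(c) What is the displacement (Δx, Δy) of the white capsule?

(0.0, 0.7)

From the two frames, the white capsule sits at roughly (7.2, 4.4) before and (7.2, 5.1) after.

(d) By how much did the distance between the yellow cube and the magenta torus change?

+1.2

Before: roughly 1.4 units apart; after: 2.6. That's 1.2 units further apart.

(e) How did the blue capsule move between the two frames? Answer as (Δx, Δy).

(0.3, 0.4)

The blue capsule started near (1.7, 1.5) and ended near (2.0, 1.9).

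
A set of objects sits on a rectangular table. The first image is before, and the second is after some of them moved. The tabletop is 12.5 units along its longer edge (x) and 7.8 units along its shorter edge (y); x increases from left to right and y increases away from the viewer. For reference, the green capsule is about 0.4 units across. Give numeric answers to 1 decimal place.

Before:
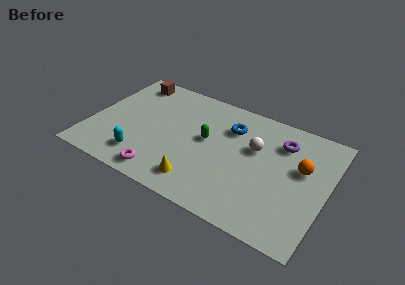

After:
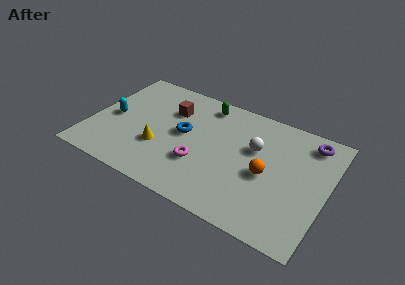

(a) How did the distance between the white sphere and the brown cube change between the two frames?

-2.6

The distance was about 7.2 in the first image and 4.6 in the second, so they moved 2.6 units closer together.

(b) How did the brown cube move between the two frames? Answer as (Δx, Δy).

(2.4, -1.2)

From the two frames, the brown cube sits at roughly (1.6, 6.7) before and (4.0, 5.5) after.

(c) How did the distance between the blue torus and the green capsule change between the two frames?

+0.8

The distance was about 1.8 in the first image and 2.6 in the second, so they moved 0.8 units further apart.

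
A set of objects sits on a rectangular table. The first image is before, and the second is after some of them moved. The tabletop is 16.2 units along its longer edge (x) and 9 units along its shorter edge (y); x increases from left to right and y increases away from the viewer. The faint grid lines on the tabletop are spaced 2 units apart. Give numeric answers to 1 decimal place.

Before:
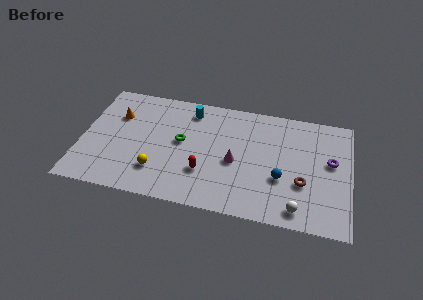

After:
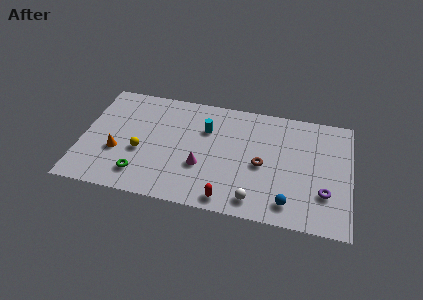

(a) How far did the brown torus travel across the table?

2.7

From (13.4, 3.2) to (10.9, 4.1), the brown torus covered √(2.5² + 0.9²) ≈ 2.7 units.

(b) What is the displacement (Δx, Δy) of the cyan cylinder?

(1.0, -1.3)

From the two frames, the cyan cylinder sits at roughly (6.4, 7.5) before and (7.4, 6.2) after.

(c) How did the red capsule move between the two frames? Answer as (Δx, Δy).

(1.5, -1.8)

The red capsule was at about (7.5, 2.8) and moved to about (9.0, 1.0).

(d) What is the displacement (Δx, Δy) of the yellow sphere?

(-1.1, 1.3)

The yellow sphere started near (4.7, 2.3) and ended near (3.6, 3.6).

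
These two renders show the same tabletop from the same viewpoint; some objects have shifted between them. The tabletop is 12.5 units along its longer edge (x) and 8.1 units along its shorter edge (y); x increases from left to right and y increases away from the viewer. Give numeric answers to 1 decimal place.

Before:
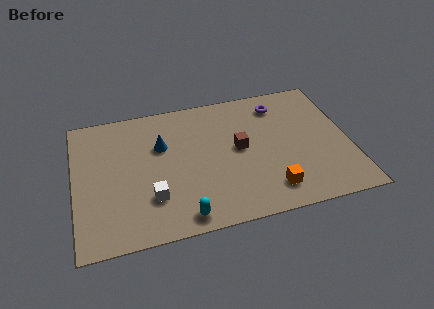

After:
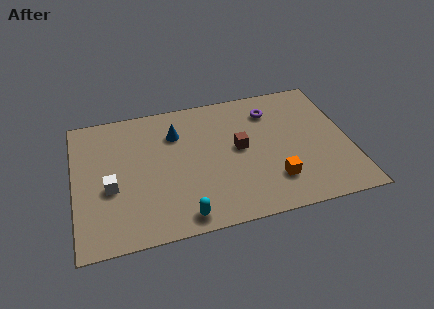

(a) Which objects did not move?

the cyan capsule and the brown cube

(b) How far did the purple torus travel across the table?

0.5

The purple torus moved from about (9.5, 6.6) to (9.1, 6.3), a distance of √(0.4² + 0.3²) ≈ 0.5.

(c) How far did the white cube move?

2.1

The white cube was near (3.4, 2.3) before and (1.6, 3.3) after, so it travelled √(1.8² + 1.0²) ≈ 2.1 units.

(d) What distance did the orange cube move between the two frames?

0.5

From (8.7, 1.5) to (8.9, 2.0), the orange cube covered √(0.2² + 0.5²) ≈ 0.5 units.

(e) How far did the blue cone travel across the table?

0.9

The blue cone was near (4.0, 5.3) before and (4.7, 5.9) after, so it travelled √(0.7² + 0.6²) ≈ 0.9 units.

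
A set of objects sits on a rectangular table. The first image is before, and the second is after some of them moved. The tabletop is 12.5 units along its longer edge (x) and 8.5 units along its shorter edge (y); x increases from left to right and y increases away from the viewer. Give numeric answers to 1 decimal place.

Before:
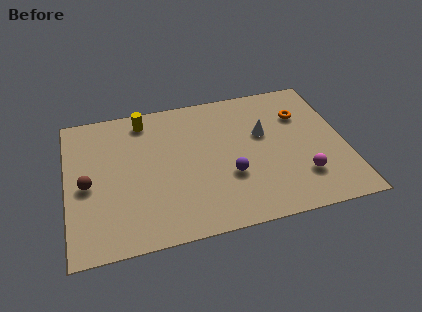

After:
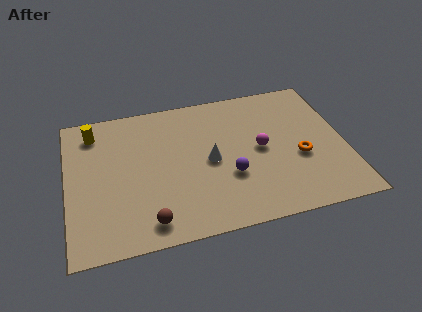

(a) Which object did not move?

the purple sphere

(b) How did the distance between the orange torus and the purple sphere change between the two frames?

-1.4

They were about 4.6 units apart before and 3.2 after — 1.4 units closer together.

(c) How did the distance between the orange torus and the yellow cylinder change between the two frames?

+2.6

Before: roughly 7.2 units apart; after: 9.8. That's 2.6 units further apart.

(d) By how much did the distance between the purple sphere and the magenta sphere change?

-1.3

The distance was about 3.3 in the first image and 2.0 in the second, so they moved 1.3 units closer together.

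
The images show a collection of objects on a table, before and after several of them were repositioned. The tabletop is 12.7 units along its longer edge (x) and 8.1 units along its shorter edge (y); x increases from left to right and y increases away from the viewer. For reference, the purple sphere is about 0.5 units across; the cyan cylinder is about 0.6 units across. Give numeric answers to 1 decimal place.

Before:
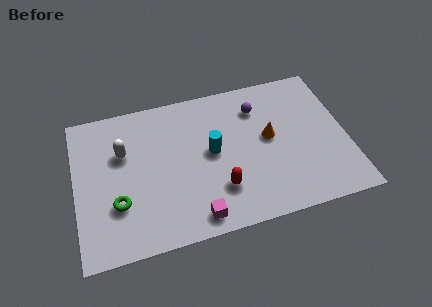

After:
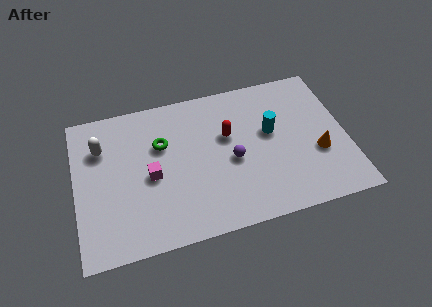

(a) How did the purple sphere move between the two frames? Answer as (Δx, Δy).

(-1.4, -2.6)

The purple sphere started near (8.7, 6.2) and ended near (7.3, 3.6).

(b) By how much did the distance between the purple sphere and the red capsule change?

-3.1

They were about 4.5 units apart before and 1.4 after — 3.1 units closer together.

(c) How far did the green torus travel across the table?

3.5

From (1.9, 2.6) to (4.1, 5.3), the green torus covered √(2.2² + 2.7²) ≈ 3.5 units.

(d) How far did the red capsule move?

2.9

From (6.6, 2.2) to (7.2, 5.0), the red capsule covered √(0.6² + 2.8²) ≈ 2.9 units.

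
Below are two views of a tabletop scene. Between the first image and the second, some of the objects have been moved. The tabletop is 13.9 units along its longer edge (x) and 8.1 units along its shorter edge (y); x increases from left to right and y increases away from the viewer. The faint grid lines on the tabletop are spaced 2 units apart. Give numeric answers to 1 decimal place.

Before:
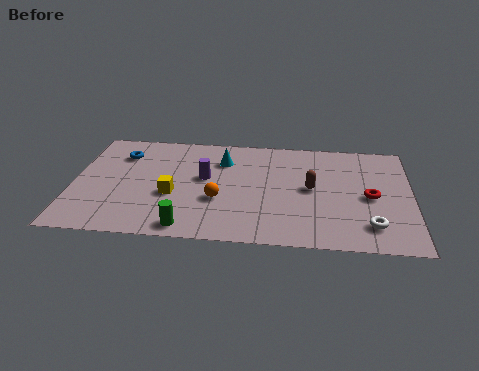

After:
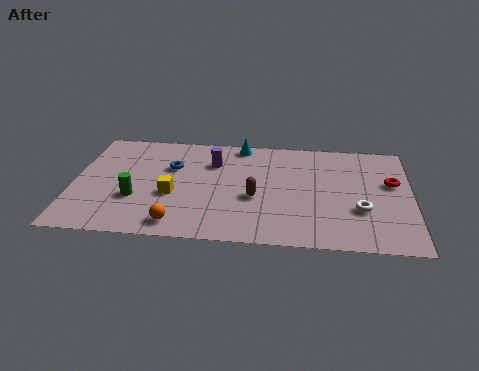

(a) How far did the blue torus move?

2.2

From (1.9, 6.1) to (4.0, 5.3), the blue torus covered √(2.1² + 0.8²) ≈ 2.2 units.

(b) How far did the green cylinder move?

2.9

The green cylinder was near (4.8, 0.9) before and (2.6, 2.8) after, so it travelled √(2.2² + 1.9²) ≈ 2.9 units.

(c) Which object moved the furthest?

the green cylinder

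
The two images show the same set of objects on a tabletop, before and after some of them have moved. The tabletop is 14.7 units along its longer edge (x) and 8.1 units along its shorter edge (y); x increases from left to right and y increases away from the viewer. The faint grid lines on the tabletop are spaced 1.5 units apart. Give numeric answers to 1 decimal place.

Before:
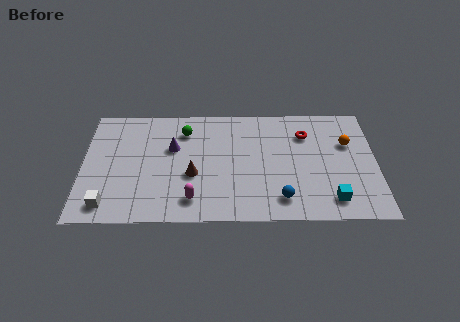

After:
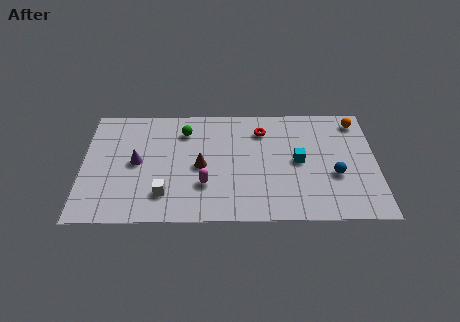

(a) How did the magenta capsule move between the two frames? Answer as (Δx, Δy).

(0.6, 1.0)

The magenta capsule was at about (5.5, 1.5) and moved to about (6.1, 2.5).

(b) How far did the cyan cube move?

3.1

The cyan cube was near (12.4, 1.4) before and (10.8, 4.1) after, so it travelled √(1.6² + 2.7²) ≈ 3.1 units.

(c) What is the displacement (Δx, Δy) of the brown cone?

(0.4, 0.6)

The brown cone was at about (5.5, 3.2) and moved to about (5.9, 3.8).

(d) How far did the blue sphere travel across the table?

3.1

The blue sphere was near (9.9, 1.5) before and (12.6, 3.1) after, so it travelled √(2.7² + 1.6²) ≈ 3.1 units.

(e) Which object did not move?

the green sphere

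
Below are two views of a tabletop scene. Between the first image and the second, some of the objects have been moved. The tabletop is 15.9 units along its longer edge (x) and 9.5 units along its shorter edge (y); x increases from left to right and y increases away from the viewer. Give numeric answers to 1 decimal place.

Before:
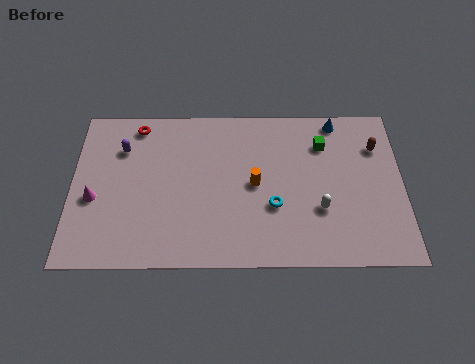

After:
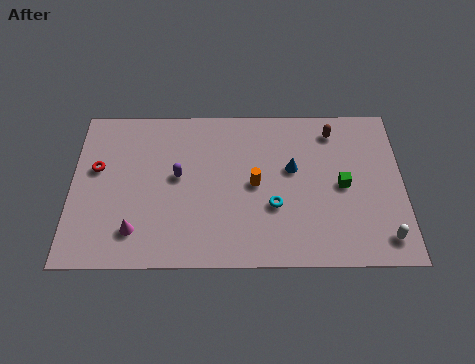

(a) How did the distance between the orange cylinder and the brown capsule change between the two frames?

-1.3

The distance was about 6.3 in the first image and 5.0 in the second, so they moved 1.3 units closer together.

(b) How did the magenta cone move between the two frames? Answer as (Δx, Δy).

(2.0, -1.9)

From the two frames, the magenta cone sits at roughly (1.1, 3.9) before and (3.1, 2.0) after.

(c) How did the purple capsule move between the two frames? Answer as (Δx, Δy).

(2.7, -1.7)

From the two frames, the purple capsule sits at roughly (2.4, 6.9) before and (5.1, 5.2) after.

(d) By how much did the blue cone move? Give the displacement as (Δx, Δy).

(-2.2, -2.9)

The blue cone started near (12.8, 8.5) and ended near (10.6, 5.6).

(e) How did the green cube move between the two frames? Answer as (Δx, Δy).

(0.9, -2.5)

The green cube started near (12.1, 7.1) and ended near (13.0, 4.6).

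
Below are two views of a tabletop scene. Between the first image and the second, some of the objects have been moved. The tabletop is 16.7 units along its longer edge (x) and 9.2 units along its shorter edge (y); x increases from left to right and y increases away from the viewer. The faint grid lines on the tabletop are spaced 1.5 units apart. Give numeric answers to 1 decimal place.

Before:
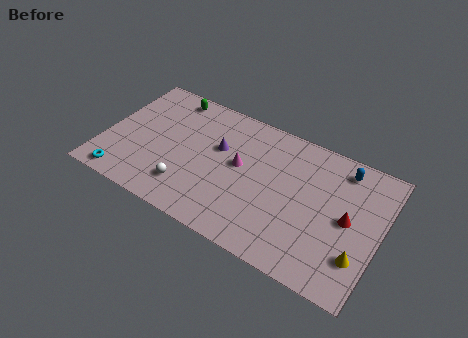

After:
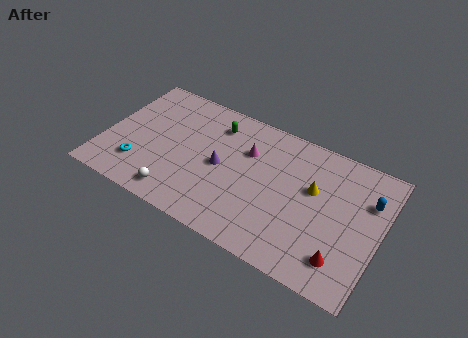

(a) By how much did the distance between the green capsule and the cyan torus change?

-0.9

They were about 7.3 units apart before and 6.4 after — 0.9 units closer together.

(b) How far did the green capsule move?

3.1

The green capsule was near (3.4, 8.1) before and (6.4, 7.3) after, so it travelled √(3.0² + 0.8²) ≈ 3.1 units.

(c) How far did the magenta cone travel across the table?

1.2

The magenta cone was near (8.2, 5.1) before and (8.5, 6.3) after, so it travelled √(0.3² + 1.2²) ≈ 1.2 units.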